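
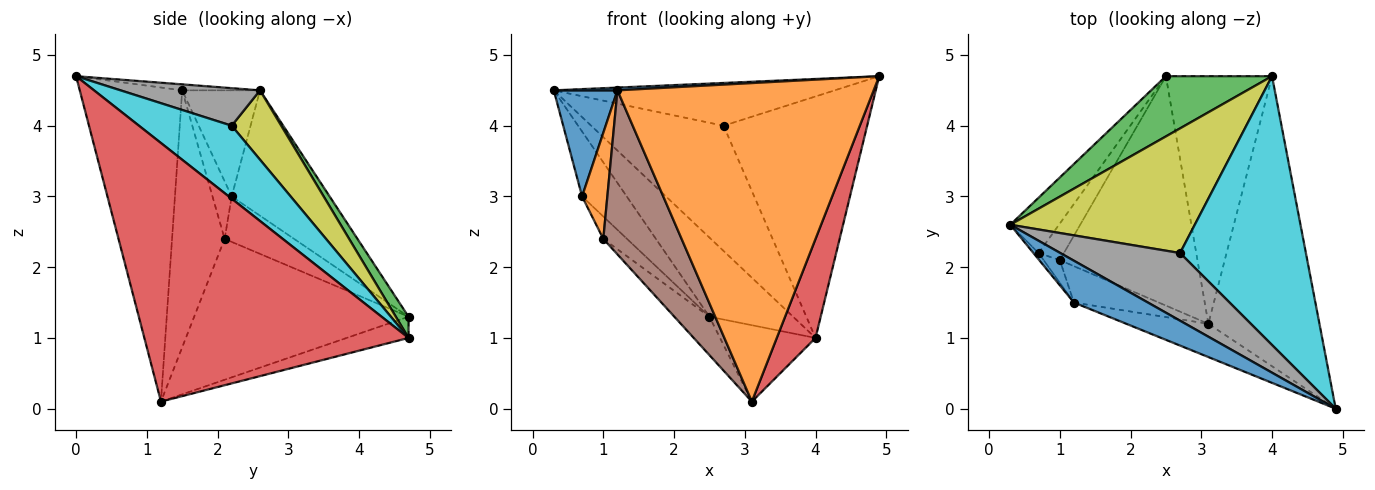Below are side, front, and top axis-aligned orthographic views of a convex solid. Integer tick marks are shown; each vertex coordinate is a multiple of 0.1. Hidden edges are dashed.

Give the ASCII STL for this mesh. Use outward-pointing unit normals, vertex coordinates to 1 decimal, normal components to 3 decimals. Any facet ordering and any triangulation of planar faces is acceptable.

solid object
 facet normal -0.080 -0.066 0.995
  outer loop
   vertex 1.2 1.5 4.5
   vertex 4.9 0.0 4.7
   vertex 0.3 2.6 4.5
  endloop
 endfacet
 facet normal -0.369 -0.924 -0.097
  outer loop
   vertex 1.2 1.5 4.5
   vertex 3.1 1.2 0.1
   vertex 4.9 0.0 4.7
  endloop
 endfacet
 facet normal 0.120 0.790 0.601
  outer loop
   vertex 4.0 4.7 1.0
   vertex 2.5 4.7 1.3
   vertex 0.3 2.6 4.5
  endloop
 endfacet
 facet normal 0.911 -0.134 -0.391
  outer loop
   vertex 4.0 4.7 1.0
   vertex 4.9 0.0 4.7
   vertex 3.1 1.2 0.1
  endloop
 endfacet
 facet normal -0.188 0.290 -0.939
  outer loop
   vertex 4.0 4.7 1.0
   vertex 3.1 1.2 0.1
   vertex 2.5 4.7 1.3
  endloop
 endfacet
 facet normal -0.548 -0.816 -0.181
  outer loop
   vertex 1.0 2.1 2.4
   vertex 3.1 1.2 0.1
   vertex 1.2 1.5 4.5
  endloop
 endfacet
 facet normal -0.710 0.116 -0.694
  outer loop
   vertex 1.0 2.1 2.4
   vertex 2.5 4.7 1.3
   vertex 3.1 1.2 0.1
  endloop
 endfacet
 facet normal 0.256 0.516 0.817
  outer loop
   vertex 2.7 2.2 4.0
   vertex 0.3 2.6 4.5
   vertex 4.9 0.0 4.7
  endloop
 endfacet
 facet normal 0.256 0.685 0.682
  outer loop
   vertex 2.7 2.2 4.0
   vertex 4.0 4.7 1.0
   vertex 0.3 2.6 4.5
  endloop
 endfacet
 facet normal 0.396 0.614 0.683
  outer loop
   vertex 2.7 2.2 4.0
   vertex 4.9 0.0 4.7
   vertex 4.0 4.7 1.0
  endloop
 endfacet
 facet normal -0.773 -0.633 -0.037
  outer loop
   vertex 0.7 2.2 3.0
   vertex 1.2 1.5 4.5
   vertex 0.3 2.6 4.5
  endloop
 endfacet
 facet normal -0.597 -0.785 -0.167
  outer loop
   vertex 0.7 2.2 3.0
   vertex 1.0 2.1 2.4
   vertex 1.2 1.5 4.5
  endloop
 endfacet
 facet normal -0.858 0.391 -0.333
  outer loop
   vertex 0.7 2.2 3.0
   vertex 0.3 2.6 4.5
   vertex 2.5 4.7 1.3
  endloop
 endfacet
 facet normal -0.837 0.286 -0.466
  outer loop
   vertex 0.7 2.2 3.0
   vertex 2.5 4.7 1.3
   vertex 1.0 2.1 2.4
  endloop
 endfacet
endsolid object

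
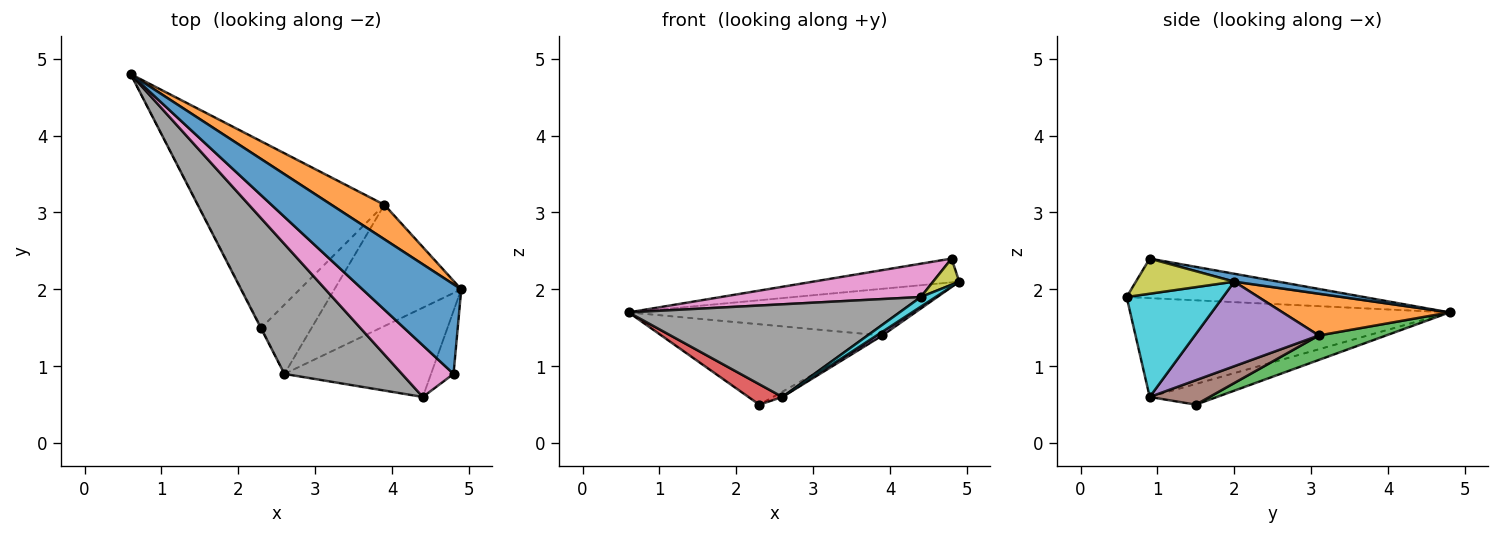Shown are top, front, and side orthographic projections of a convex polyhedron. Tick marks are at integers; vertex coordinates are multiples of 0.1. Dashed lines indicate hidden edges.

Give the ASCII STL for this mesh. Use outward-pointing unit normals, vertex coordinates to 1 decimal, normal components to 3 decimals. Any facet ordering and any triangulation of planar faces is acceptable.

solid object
 facet normal 0.077 0.256 0.964
  outer loop
   vertex 4.8 0.9 2.4
   vertex 4.9 2.0 2.1
   vertex 0.6 4.8 1.7
  endloop
 endfacet
 facet normal 0.424 0.728 0.538
  outer loop
   vertex 3.9 3.1 1.4
   vertex 0.6 4.8 1.7
   vertex 4.9 2.0 2.1
  endloop
 endfacet
 facet normal 0.120 0.393 -0.912
  outer loop
   vertex 3.9 3.1 1.4
   vertex 2.3 1.5 0.5
   vertex 0.6 4.8 1.7
  endloop
 endfacet
 facet normal -0.892 -0.450 -0.025
  outer loop
   vertex 2.6 0.9 0.6
   vertex 0.6 4.8 1.7
   vertex 2.3 1.5 0.5
  endloop
 endfacet
 facet normal 0.555 -0.025 -0.832
  outer loop
   vertex 2.6 0.9 0.6
   vertex 3.9 3.1 1.4
   vertex 4.9 2.0 2.1
  endloop
 endfacet
 facet normal 0.436 0.069 -0.897
  outer loop
   vertex 2.6 0.9 0.6
   vertex 2.3 1.5 0.5
   vertex 3.9 3.1 1.4
  endloop
 endfacet
 facet normal -0.541 -0.456 0.707
  outer loop
   vertex 4.4 0.6 1.9
   vertex 4.8 0.9 2.4
   vertex 0.6 4.8 1.7
  endloop
 endfacet
 facet normal -0.565 -0.479 0.672
  outer loop
   vertex 4.4 0.6 1.9
   vertex 0.6 4.8 1.7
   vertex 2.6 0.9 0.6
  endloop
 endfacet
 facet normal 0.822 -0.218 -0.526
  outer loop
   vertex 4.4 0.6 1.9
   vertex 4.9 2.0 2.1
   vertex 4.8 0.9 2.4
  endloop
 endfacet
 facet normal 0.573 -0.088 -0.814
  outer loop
   vertex 4.4 0.6 1.9
   vertex 2.6 0.9 0.6
   vertex 4.9 2.0 2.1
  endloop
 endfacet
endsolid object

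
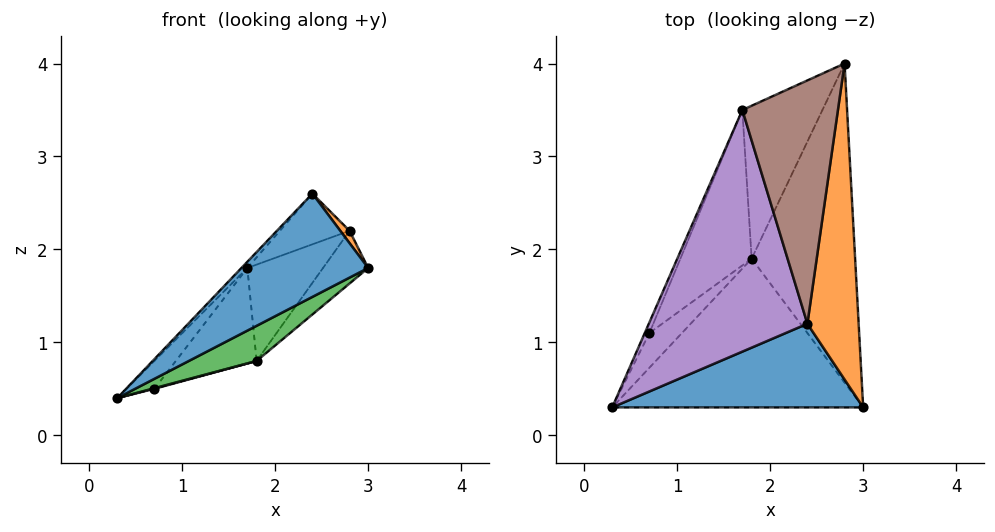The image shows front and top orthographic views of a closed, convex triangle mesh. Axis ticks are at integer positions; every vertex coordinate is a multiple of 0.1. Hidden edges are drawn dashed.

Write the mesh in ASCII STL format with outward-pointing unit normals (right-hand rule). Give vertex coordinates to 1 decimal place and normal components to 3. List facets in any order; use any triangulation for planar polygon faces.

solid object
 facet normal -0.310 -0.739 0.598
  outer loop
   vertex 2.4 1.2 2.6
   vertex 0.3 0.3 0.4
   vertex 3.0 0.3 1.8
  endloop
 endfacet
 facet normal 0.787 -0.024 0.617
  outer loop
   vertex 2.4 1.2 2.6
   vertex 3.0 0.3 1.8
   vertex 2.8 4.0 2.2
  endloop
 endfacet
 facet normal 0.451 -0.205 -0.869
  outer loop
   vertex 1.8 1.9 0.8
   vertex 3.0 0.3 1.8
   vertex 0.3 0.3 0.4
  endloop
 endfacet
 facet normal 0.721 0.113 -0.684
  outer loop
   vertex 1.8 1.9 0.8
   vertex 2.8 4.0 2.2
   vertex 3.0 0.3 1.8
  endloop
 endfacet
 facet normal -0.727 0.018 0.687
  outer loop
   vertex 1.7 3.5 1.8
   vertex 0.3 0.3 0.4
   vertex 2.4 1.2 2.6
  endloop
 endfacet
 facet normal -0.409 0.186 0.893
  outer loop
   vertex 1.7 3.5 1.8
   vertex 2.4 1.2 2.6
   vertex 2.8 4.0 2.2
  endloop
 endfacet
 facet normal 0.065 0.532 -0.844
  outer loop
   vertex 1.7 3.5 1.8
   vertex 2.8 4.0 2.2
   vertex 1.8 1.9 0.8
  endloop
 endfacet
 facet normal 0.275 -0.017 -0.961
  outer loop
   vertex 0.7 1.1 0.5
   vertex 1.8 1.9 0.8
   vertex 0.3 0.3 0.4
  endloop
 endfacet
 facet normal -0.872 0.458 -0.174
  outer loop
   vertex 0.7 1.1 0.5
   vertex 0.3 0.3 0.4
   vertex 1.7 3.5 1.8
  endloop
 endfacet
 facet normal -0.147 0.518 -0.843
  outer loop
   vertex 0.7 1.1 0.5
   vertex 1.7 3.5 1.8
   vertex 1.8 1.9 0.8
  endloop
 endfacet
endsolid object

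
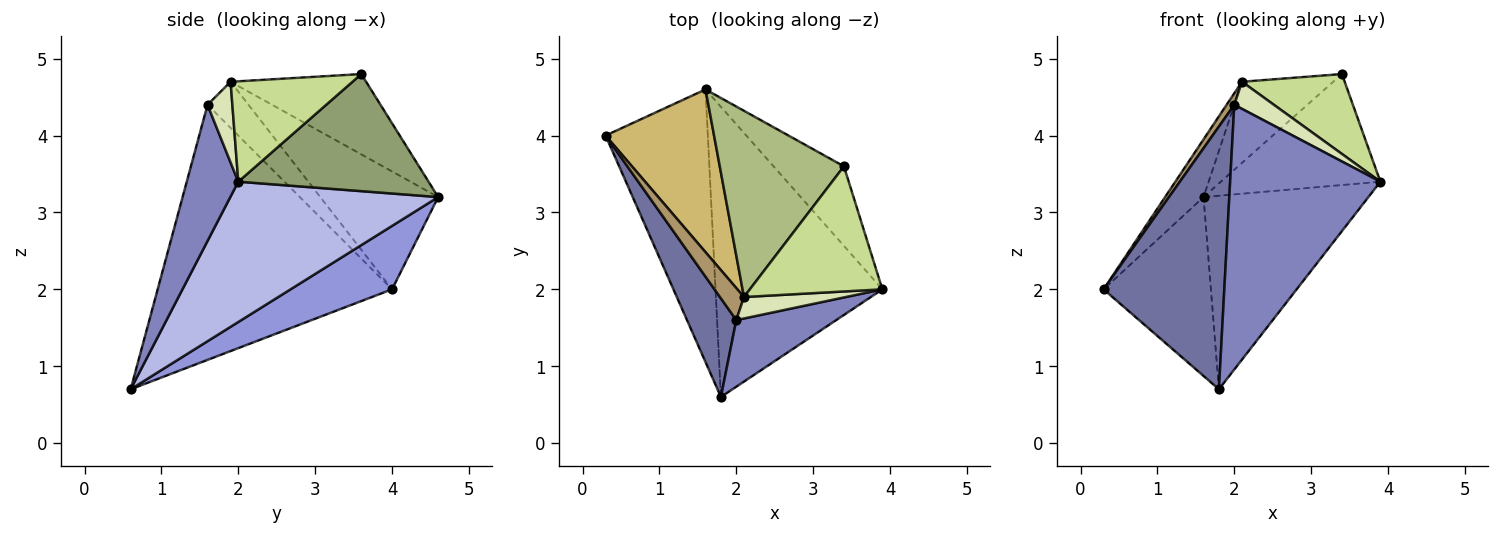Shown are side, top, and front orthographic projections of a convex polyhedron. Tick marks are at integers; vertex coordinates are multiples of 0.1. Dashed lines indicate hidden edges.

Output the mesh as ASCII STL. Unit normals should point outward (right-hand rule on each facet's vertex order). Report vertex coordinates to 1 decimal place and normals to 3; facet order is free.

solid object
 facet normal -0.876 -0.451 0.169
  outer loop
   vertex 2.0 1.6 4.4
   vertex 0.3 4.0 2.0
   vertex 1.8 0.6 0.7
  endloop
 endfacet
 facet normal 0.316 -0.920 0.232
  outer loop
   vertex 2.0 1.6 4.4
   vertex 1.8 0.6 0.7
   vertex 3.9 2.0 3.4
  endloop
 endfacet
 facet normal 0.460 0.487 -0.742
  outer loop
   vertex 1.6 4.6 3.2
   vertex 1.8 0.6 0.7
   vertex 0.3 4.0 2.0
  endloop
 endfacet
 facet normal 0.573 0.455 -0.682
  outer loop
   vertex 1.6 4.6 3.2
   vertex 3.9 2.0 3.4
   vertex 1.8 0.6 0.7
  endloop
 endfacet
 facet normal 0.696 0.584 -0.418
  outer loop
   vertex 1.6 4.6 3.2
   vertex 3.4 3.6 4.8
   vertex 3.9 2.0 3.4
  endloop
 endfacet
 facet normal -0.510 0.344 0.789
  outer loop
   vertex 2.1 1.9 4.7
   vertex 3.4 3.6 4.8
   vertex 1.6 4.6 3.2
  endloop
 endfacet
 facet normal 0.538 -0.453 0.710
  outer loop
   vertex 2.1 1.9 4.7
   vertex 3.9 2.0 3.4
   vertex 3.4 3.6 4.8
  endloop
 endfacet
 facet normal 0.441 -0.704 0.557
  outer loop
   vertex 2.1 1.9 4.7
   vertex 2.0 1.6 4.4
   vertex 3.9 2.0 3.4
  endloop
 endfacet
 facet normal -0.875 -0.164 0.456
  outer loop
   vertex 2.1 1.9 4.7
   vertex 0.3 4.0 2.0
   vertex 2.0 1.6 4.4
  endloop
 endfacet
 facet normal -0.716 0.233 0.658
  outer loop
   vertex 2.1 1.9 4.7
   vertex 1.6 4.6 3.2
   vertex 0.3 4.0 2.0
  endloop
 endfacet
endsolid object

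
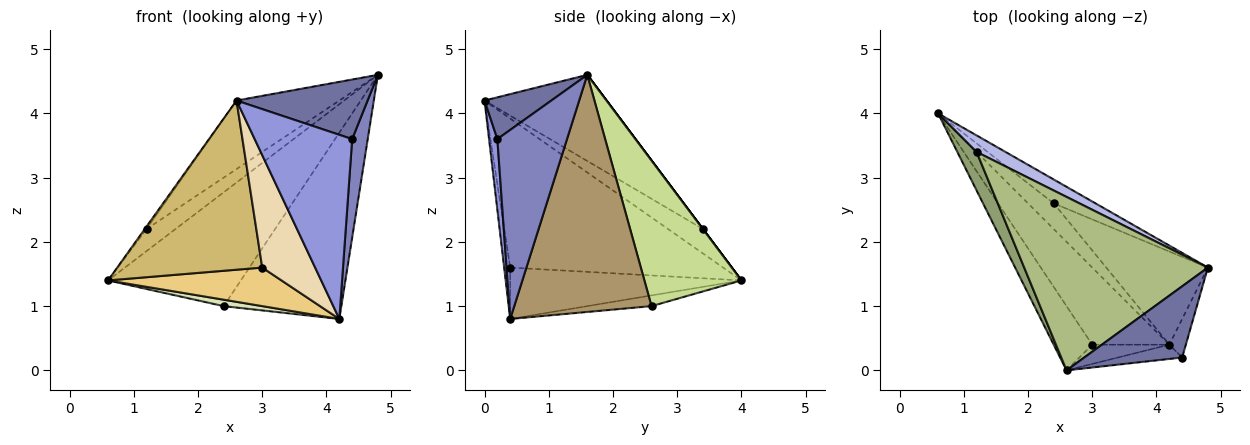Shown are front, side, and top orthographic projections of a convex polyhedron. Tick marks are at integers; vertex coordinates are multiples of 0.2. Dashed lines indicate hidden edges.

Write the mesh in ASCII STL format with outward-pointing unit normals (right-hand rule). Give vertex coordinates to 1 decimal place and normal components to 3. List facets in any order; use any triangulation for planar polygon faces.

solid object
 facet normal 0.311 -0.610 0.729
  outer loop
   vertex 4.4 0.2 3.6
   vertex 4.8 1.6 4.6
   vertex 2.6 0.0 4.2
  endloop
 endfacet
 facet normal 0.972 -0.217 -0.085
  outer loop
   vertex 4.4 0.2 3.6
   vertex 4.2 0.4 0.8
   vertex 4.8 1.6 4.6
  endloop
 endfacet
 facet normal 0.085 -0.993 -0.077
  outer loop
   vertex 4.4 0.2 3.6
   vertex 2.6 0.0 4.2
   vertex 4.2 0.4 0.8
  endloop
 endfacet
 facet normal 0.000 0.800 0.600
  outer loop
   vertex 1.2 3.4 2.2
   vertex 4.8 1.6 4.6
   vertex 0.6 4.0 1.4
  endloop
 endfacet
 facet normal -0.784 0.041 0.619
  outer loop
   vertex 1.2 3.4 2.2
   vertex 0.6 4.0 1.4
   vertex 2.6 0.0 4.2
  endloop
 endfacet
 facet normal -0.400 0.337 0.852
  outer loop
   vertex 1.2 3.4 2.2
   vertex 2.6 0.0 4.2
   vertex 4.8 1.6 4.6
  endloop
 endfacet
 facet normal 0.582 0.796 -0.167
  outer loop
   vertex 2.4 2.6 1.0
   vertex 0.6 4.0 1.4
   vertex 4.8 1.6 4.6
  endloop
 endfacet
 facet normal -0.375 -0.225 -0.899
  outer loop
   vertex 2.4 2.6 1.0
   vertex 4.2 0.4 0.8
   vertex 0.6 4.0 1.4
  endloop
 endfacet
 facet normal 0.722 0.619 -0.309
  outer loop
   vertex 2.4 2.6 1.0
   vertex 4.8 1.6 4.6
   vertex 4.2 0.4 0.8
  endloop
 endfacet
 facet normal -0.808 -0.550 -0.209
  outer loop
   vertex 3.0 0.4 1.6
   vertex 2.6 0.0 4.2
   vertex 0.6 4.0 1.4
  endloop
 endfacet
 facet normal -0.512 -0.384 -0.768
  outer loop
   vertex 3.0 0.4 1.6
   vertex 0.6 4.0 1.4
   vertex 4.2 0.4 0.8
  endloop
 endfacet
 facet normal -0.112 -0.979 -0.168
  outer loop
   vertex 3.0 0.4 1.6
   vertex 4.2 0.4 0.8
   vertex 2.6 0.0 4.2
  endloop
 endfacet
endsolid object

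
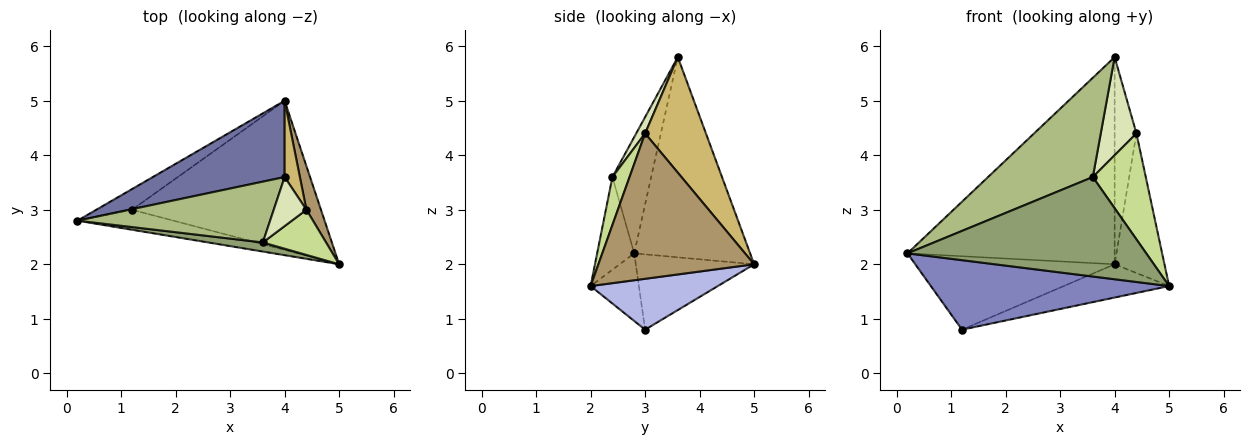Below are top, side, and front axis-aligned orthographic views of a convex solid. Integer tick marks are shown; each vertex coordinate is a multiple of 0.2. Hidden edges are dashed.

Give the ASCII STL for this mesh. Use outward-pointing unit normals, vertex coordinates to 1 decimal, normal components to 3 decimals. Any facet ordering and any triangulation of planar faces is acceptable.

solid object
 facet normal -0.465 0.831 0.306
  outer loop
   vertex 4.0 3.6 5.8
   vertex 4.0 5.0 2.0
   vertex 0.2 2.8 2.2
  endloop
 endfacet
 facet normal -0.191 -0.943 -0.271
  outer loop
   vertex 1.2 3.0 0.8
   vertex 5.0 2.0 1.6
   vertex 0.2 2.8 2.2
  endloop
 endfacet
 facet normal -0.496 0.836 -0.235
  outer loop
   vertex 1.2 3.0 0.8
   vertex 0.2 2.8 2.2
   vertex 4.0 5.0 2.0
  endloop
 endfacet
 facet normal 0.254 0.211 -0.944
  outer loop
   vertex 1.2 3.0 0.8
   vertex 4.0 5.0 2.0
   vertex 5.0 2.0 1.6
  endloop
 endfacet
 facet normal -0.153 -0.984 0.090
  outer loop
   vertex 3.6 2.4 3.6
   vertex 0.2 2.8 2.2
   vertex 5.0 2.0 1.6
  endloop
 endfacet
 facet normal -0.301 -0.813 0.498
  outer loop
   vertex 3.6 2.4 3.6
   vertex 4.0 3.6 5.8
   vertex 0.2 2.8 2.2
  endloop
 endfacet
 facet normal 0.285 -0.882 0.376
  outer loop
   vertex 4.4 3.0 4.4
   vertex 3.6 2.4 3.6
   vertex 5.0 2.0 1.6
  endloop
 endfacet
 facet normal 0.218 -0.873 0.436
  outer loop
   vertex 4.4 3.0 4.4
   vertex 4.0 3.6 5.8
   vertex 3.6 2.4 3.6
  endloop
 endfacet
 facet normal 0.948 0.303 0.095
  outer loop
   vertex 4.4 3.0 4.4
   vertex 5.0 2.0 1.6
   vertex 4.0 5.0 2.0
  endloop
 endfacet
 facet normal 0.934 0.335 0.123
  outer loop
   vertex 4.4 3.0 4.4
   vertex 4.0 5.0 2.0
   vertex 4.0 3.6 5.8
  endloop
 endfacet
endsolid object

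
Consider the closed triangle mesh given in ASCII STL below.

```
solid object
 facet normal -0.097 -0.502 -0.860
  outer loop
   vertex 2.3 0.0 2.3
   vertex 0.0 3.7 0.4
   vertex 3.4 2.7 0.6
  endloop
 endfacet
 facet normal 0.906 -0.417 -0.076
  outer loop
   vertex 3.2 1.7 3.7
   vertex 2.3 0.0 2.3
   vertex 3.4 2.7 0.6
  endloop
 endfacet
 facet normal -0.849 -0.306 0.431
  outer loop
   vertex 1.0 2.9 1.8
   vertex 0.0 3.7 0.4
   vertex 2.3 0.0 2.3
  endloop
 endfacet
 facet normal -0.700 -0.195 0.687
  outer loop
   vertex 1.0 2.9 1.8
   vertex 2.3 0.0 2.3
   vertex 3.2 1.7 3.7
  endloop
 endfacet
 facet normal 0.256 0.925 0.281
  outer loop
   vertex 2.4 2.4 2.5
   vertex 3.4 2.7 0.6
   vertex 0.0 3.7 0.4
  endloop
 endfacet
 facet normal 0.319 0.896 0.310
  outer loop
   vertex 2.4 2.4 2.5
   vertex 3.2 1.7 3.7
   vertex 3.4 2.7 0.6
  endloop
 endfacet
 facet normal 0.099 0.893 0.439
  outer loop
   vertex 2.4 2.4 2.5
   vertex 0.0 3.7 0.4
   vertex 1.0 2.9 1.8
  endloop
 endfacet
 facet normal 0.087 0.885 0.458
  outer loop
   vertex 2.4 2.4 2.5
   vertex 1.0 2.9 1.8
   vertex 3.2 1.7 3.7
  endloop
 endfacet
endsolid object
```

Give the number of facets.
8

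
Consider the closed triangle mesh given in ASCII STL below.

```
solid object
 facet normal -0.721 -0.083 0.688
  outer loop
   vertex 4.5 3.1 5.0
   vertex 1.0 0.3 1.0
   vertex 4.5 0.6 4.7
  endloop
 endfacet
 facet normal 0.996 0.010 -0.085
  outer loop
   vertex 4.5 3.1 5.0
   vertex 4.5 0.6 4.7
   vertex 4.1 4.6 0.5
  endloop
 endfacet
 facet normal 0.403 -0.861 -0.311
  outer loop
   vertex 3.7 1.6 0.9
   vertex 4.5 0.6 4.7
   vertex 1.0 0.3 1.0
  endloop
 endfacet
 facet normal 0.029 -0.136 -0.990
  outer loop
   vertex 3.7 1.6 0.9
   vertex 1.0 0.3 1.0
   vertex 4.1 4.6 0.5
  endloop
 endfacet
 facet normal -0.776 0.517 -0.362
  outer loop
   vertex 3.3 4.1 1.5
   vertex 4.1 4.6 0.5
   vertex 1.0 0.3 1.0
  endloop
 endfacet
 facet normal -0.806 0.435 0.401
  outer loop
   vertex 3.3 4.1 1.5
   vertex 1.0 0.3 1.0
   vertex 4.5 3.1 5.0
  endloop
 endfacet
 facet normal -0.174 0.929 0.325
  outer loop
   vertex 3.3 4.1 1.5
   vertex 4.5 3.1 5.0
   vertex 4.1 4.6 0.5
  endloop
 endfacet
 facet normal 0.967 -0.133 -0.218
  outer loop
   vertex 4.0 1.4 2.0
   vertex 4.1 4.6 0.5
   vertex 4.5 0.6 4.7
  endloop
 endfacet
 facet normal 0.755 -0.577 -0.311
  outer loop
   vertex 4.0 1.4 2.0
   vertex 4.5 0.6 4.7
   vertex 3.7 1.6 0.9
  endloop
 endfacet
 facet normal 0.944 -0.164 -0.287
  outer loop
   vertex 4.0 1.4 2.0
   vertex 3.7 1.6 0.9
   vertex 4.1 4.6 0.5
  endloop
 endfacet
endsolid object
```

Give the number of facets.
10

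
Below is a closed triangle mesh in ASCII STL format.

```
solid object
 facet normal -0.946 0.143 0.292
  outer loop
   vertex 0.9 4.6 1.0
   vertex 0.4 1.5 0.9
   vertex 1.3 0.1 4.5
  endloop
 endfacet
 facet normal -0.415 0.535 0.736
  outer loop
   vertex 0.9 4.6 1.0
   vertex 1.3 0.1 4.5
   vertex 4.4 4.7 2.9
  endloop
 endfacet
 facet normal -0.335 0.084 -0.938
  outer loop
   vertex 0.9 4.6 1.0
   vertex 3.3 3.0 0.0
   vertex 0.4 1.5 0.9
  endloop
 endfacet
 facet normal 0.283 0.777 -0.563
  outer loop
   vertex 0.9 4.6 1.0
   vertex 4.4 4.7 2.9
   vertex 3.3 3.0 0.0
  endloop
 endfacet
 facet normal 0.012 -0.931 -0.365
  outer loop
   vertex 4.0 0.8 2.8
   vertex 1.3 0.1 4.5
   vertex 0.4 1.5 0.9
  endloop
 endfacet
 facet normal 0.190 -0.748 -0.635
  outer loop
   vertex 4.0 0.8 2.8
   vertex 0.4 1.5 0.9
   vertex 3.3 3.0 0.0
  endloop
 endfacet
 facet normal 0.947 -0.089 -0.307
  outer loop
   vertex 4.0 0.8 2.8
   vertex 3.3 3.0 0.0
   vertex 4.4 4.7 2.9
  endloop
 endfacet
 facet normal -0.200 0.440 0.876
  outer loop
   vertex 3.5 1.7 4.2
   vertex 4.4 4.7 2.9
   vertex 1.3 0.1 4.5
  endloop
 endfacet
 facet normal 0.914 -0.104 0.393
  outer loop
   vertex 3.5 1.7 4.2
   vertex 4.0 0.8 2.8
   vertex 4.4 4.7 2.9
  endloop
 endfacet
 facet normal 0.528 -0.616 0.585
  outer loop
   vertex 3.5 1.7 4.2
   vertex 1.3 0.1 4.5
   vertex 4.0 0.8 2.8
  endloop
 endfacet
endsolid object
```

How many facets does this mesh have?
10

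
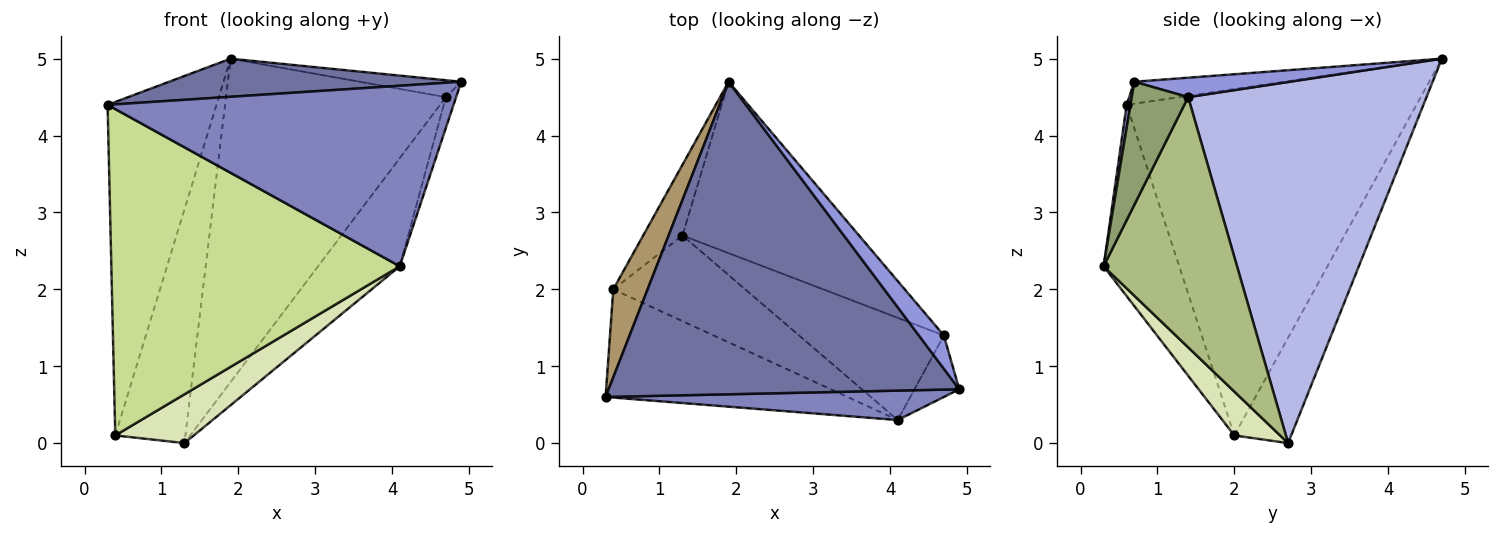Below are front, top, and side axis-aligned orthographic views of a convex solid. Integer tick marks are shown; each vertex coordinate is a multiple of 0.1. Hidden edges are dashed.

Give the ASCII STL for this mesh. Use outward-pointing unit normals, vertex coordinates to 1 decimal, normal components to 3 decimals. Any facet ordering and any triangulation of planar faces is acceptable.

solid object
 facet normal -0.062 -0.121 0.991
  outer loop
   vertex 1.9 4.7 5.0
   vertex 0.3 0.6 4.4
   vertex 4.9 0.7 4.7
  endloop
 endfacet
 facet normal 0.011 -0.987 0.161
  outer loop
   vertex 4.1 0.3 2.3
   vertex 4.9 0.7 4.7
   vertex 0.3 0.6 4.4
  endloop
 endfacet
 facet normal 0.569 0.372 0.733
  outer loop
   vertex 4.7 1.4 4.5
   vertex 1.9 4.7 5.0
   vertex 4.9 0.7 4.7
  endloop
 endfacet
 facet normal 0.692 0.638 -0.338
  outer loop
   vertex 4.7 1.4 4.5
   vertex 1.3 2.7 0.0
   vertex 1.9 4.7 5.0
  endloop
 endfacet
 facet normal 0.926 0.168 -0.337
  outer loop
   vertex 4.7 1.4 4.5
   vertex 4.9 0.7 4.7
   vertex 4.1 0.3 2.3
  endloop
 endfacet
 facet normal 0.765 0.468 -0.443
  outer loop
   vertex 4.7 1.4 4.5
   vertex 4.1 0.3 2.3
   vertex 1.3 2.7 0.0
  endloop
 endfacet
 facet normal -0.242 -0.921 -0.305
  outer loop
   vertex 0.4 2.0 0.1
   vertex 4.1 0.3 2.3
   vertex 0.3 0.6 4.4
  endloop
 endfacet
 facet normal 0.277 -0.476 -0.835
  outer loop
   vertex 0.4 2.0 0.1
   vertex 1.3 2.7 0.0
   vertex 4.1 0.3 2.3
  endloop
 endfacet
 facet normal -0.932 0.350 0.092
  outer loop
   vertex 0.4 2.0 0.1
   vertex 0.3 0.6 4.4
   vertex 1.9 4.7 5.0
  endloop
 endfacet
 facet normal -0.613 0.756 -0.229
  outer loop
   vertex 0.4 2.0 0.1
   vertex 1.9 4.7 5.0
   vertex 1.3 2.7 0.0
  endloop
 endfacet
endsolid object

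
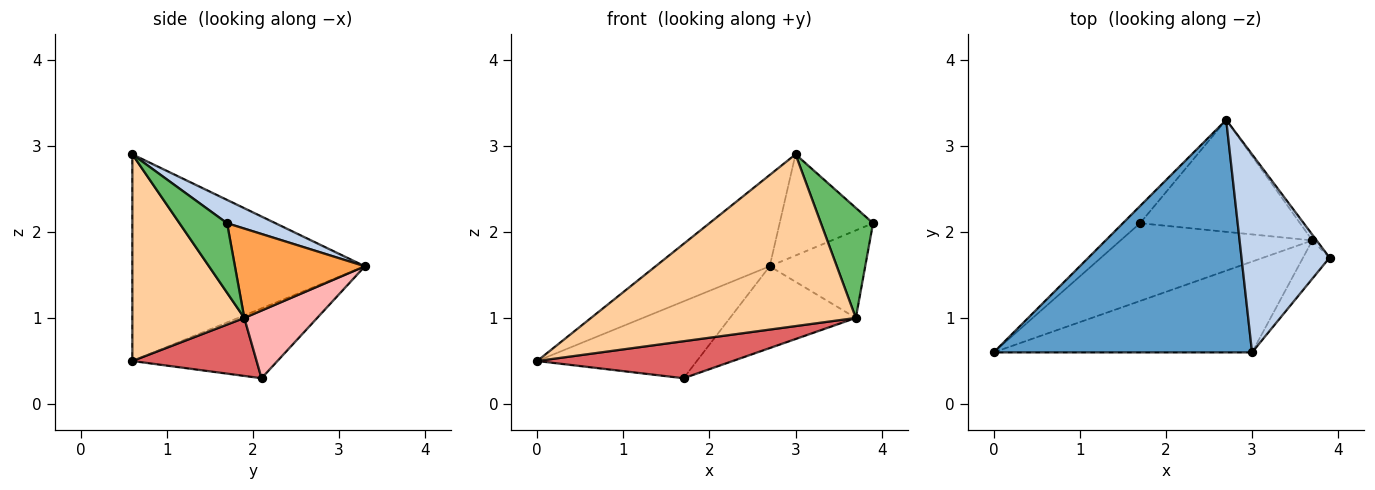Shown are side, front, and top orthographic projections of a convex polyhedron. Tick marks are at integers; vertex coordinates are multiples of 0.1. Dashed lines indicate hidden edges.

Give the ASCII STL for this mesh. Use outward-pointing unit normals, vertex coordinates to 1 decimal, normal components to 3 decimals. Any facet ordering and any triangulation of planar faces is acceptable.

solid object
 facet normal -0.597 0.293 0.747
  outer loop
   vertex 3.0 0.6 2.9
   vertex 2.7 3.3 1.6
   vertex 0.0 0.6 0.5
  endloop
 endfacet
 facet normal 0.229 0.443 0.867
  outer loop
   vertex 3.0 0.6 2.9
   vertex 3.9 1.7 2.1
   vertex 2.7 3.3 1.6
  endloop
 endfacet
 facet normal 0.805 0.592 -0.039
  outer loop
   vertex 3.7 1.9 1.0
   vertex 2.7 3.3 1.6
   vertex 3.9 1.7 2.1
  endloop
 endfacet
 facet normal 0.350 -0.828 -0.438
  outer loop
   vertex 3.7 1.9 1.0
   vertex 3.0 0.6 2.9
   vertex 0.0 0.6 0.5
  endloop
 endfacet
 facet normal 0.653 -0.715 -0.249
  outer loop
   vertex 3.7 1.9 1.0
   vertex 3.9 1.7 2.1
   vertex 3.0 0.6 2.9
  endloop
 endfacet
 facet normal -0.663 0.730 -0.164
  outer loop
   vertex 1.7 2.1 0.3
   vertex 0.0 0.6 0.5
   vertex 2.7 3.3 1.6
  endloop
 endfacet
 facet normal 0.263 -0.415 -0.871
  outer loop
   vertex 1.7 2.1 0.3
   vertex 3.7 1.9 1.0
   vertex 0.0 0.6 0.5
  endloop
 endfacet
 facet normal 0.323 0.558 -0.764
  outer loop
   vertex 1.7 2.1 0.3
   vertex 2.7 3.3 1.6
   vertex 3.7 1.9 1.0
  endloop
 endfacet
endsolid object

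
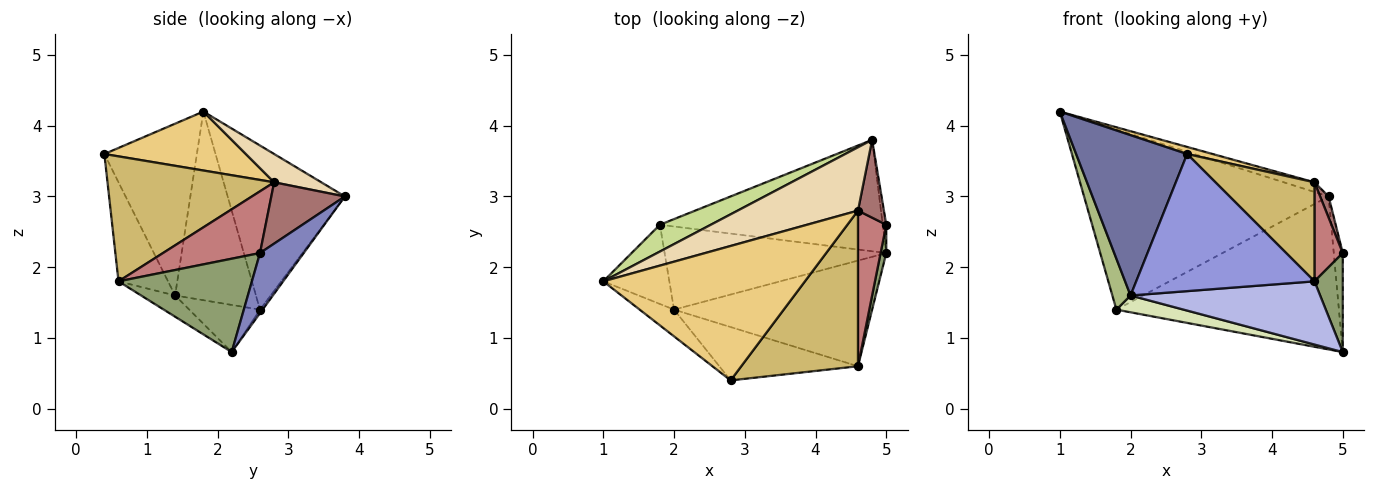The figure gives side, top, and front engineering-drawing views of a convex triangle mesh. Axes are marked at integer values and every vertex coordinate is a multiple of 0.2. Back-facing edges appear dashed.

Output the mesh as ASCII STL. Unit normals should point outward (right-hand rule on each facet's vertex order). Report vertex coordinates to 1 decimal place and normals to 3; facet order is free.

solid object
 facet normal -0.635 -0.762 -0.127
  outer loop
   vertex 2.0 1.4 1.6
   vertex 2.8 0.4 3.6
   vertex 1.0 1.8 4.2
  endloop
 endfacet
 facet normal 0.978 0.201 -0.058
  outer loop
   vertex 4.8 3.8 3.0
   vertex 5.0 2.6 2.2
   vertex 5.0 2.2 0.8
  endloop
 endfacet
 facet normal -0.251 -0.902 -0.351
  outer loop
   vertex 4.6 0.6 1.8
   vertex 2.8 0.4 3.6
   vertex 2.0 1.4 1.6
  endloop
 endfacet
 facet normal -0.092 -0.511 -0.855
  outer loop
   vertex 4.6 0.6 1.8
   vertex 2.0 1.4 1.6
   vertex 5.0 2.2 0.8
  endloop
 endfacet
 facet normal 0.977 -0.207 0.059
  outer loop
   vertex 4.6 0.6 1.8
   vertex 5.0 2.2 0.8
   vertex 5.0 2.6 2.2
  endloop
 endfacet
 facet normal -0.923 -0.208 -0.323
  outer loop
   vertex 1.8 2.6 1.4
   vertex 2.0 1.4 1.6
   vertex 1.0 1.8 4.2
  endloop
 endfacet
 facet normal -0.428 0.894 0.133
  outer loop
   vertex 1.8 2.6 1.4
   vertex 1.0 1.8 4.2
   vertex 4.8 3.8 3.0
  endloop
 endfacet
 facet normal -0.204 -0.194 -0.960
  outer loop
   vertex 1.8 2.6 1.4
   vertex 5.0 2.2 0.8
   vertex 2.0 1.4 1.6
  endloop
 endfacet
 facet normal -0.009 0.808 -0.589
  outer loop
   vertex 1.8 2.6 1.4
   vertex 4.8 3.8 3.0
   vertex 5.0 2.2 0.8
  endloop
 endfacet
 facet normal 0.670 -0.398 0.626
  outer loop
   vertex 4.6 2.8 3.2
   vertex 2.8 0.4 3.6
   vertex 4.6 0.6 1.8
  endloop
 endfacet
 facet normal 0.280 -0.050 0.959
  outer loop
   vertex 4.6 2.8 3.2
   vertex 1.0 1.8 4.2
   vertex 2.8 0.4 3.6
  endloop
 endfacet
 facet normal 0.227 0.147 0.963
  outer loop
   vertex 4.6 2.8 3.2
   vertex 4.8 3.8 3.0
   vertex 1.0 1.8 4.2
  endloop
 endfacet
 facet normal 0.916 -0.106 0.387
  outer loop
   vertex 4.6 2.8 3.2
   vertex 5.0 2.6 2.2
   vertex 4.8 3.8 3.0
  endloop
 endfacet
 facet normal 0.879 -0.256 0.403
  outer loop
   vertex 4.6 2.8 3.2
   vertex 4.6 0.6 1.8
   vertex 5.0 2.6 2.2
  endloop
 endfacet
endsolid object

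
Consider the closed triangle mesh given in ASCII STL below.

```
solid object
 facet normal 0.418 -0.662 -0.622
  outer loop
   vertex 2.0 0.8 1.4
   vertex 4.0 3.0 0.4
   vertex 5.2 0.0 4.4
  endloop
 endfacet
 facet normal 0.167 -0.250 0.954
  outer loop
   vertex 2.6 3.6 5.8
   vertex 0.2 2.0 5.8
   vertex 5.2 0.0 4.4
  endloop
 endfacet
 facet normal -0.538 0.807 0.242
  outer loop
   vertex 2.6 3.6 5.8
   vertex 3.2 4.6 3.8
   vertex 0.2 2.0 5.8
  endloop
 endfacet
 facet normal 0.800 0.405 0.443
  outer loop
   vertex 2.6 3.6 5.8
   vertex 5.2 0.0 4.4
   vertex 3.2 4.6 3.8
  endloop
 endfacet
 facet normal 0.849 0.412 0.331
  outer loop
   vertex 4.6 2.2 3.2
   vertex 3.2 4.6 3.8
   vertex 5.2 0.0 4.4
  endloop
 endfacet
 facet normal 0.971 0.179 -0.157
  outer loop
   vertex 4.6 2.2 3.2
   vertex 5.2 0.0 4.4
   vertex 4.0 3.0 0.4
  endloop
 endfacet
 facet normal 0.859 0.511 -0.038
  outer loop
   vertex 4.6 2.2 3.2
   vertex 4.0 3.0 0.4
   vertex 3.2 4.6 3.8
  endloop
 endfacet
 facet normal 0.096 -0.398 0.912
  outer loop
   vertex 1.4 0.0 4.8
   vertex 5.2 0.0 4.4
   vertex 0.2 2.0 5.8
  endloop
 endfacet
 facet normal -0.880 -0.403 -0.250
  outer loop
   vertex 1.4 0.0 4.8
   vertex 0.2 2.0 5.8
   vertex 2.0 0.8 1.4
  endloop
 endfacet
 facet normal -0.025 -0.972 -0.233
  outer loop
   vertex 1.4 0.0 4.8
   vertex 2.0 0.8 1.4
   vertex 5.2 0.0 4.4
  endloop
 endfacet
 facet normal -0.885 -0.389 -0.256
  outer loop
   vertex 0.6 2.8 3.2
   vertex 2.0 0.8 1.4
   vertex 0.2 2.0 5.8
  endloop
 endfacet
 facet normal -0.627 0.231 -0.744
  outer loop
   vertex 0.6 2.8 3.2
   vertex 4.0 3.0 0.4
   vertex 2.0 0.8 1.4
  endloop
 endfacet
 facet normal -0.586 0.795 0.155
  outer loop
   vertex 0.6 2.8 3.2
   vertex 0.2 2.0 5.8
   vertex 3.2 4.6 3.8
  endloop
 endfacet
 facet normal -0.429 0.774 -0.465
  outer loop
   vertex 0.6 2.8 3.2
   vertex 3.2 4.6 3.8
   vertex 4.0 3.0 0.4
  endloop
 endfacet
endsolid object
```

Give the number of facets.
14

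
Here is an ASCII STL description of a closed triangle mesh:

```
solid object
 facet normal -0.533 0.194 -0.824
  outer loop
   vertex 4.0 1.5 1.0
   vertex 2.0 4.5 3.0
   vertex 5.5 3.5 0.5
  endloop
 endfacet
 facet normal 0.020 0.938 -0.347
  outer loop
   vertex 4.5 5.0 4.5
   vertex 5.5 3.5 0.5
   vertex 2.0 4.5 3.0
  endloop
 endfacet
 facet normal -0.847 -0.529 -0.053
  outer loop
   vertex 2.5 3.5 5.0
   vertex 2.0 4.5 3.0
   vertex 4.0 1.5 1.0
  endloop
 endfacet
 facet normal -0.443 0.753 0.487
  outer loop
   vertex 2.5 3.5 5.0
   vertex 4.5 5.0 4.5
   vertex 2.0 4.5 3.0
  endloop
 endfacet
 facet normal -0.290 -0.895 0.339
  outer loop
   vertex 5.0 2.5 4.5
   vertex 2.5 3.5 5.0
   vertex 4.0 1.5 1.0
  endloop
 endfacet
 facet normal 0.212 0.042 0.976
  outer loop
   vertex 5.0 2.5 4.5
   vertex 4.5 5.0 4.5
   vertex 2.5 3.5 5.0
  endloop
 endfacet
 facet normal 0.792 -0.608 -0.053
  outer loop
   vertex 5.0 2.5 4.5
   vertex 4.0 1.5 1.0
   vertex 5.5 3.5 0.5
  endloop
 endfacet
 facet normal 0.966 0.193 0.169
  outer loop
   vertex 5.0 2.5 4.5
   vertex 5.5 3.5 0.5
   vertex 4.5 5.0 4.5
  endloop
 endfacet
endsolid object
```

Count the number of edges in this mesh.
12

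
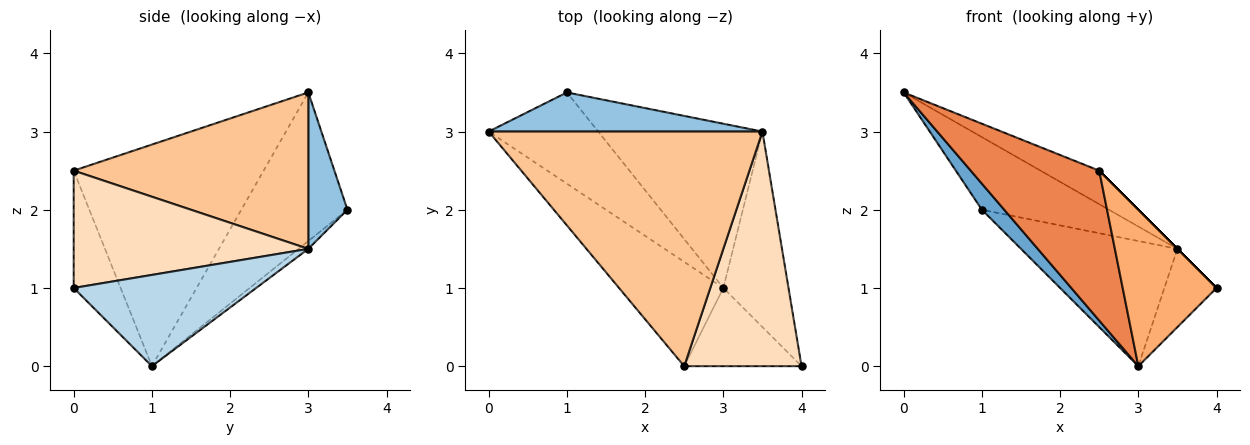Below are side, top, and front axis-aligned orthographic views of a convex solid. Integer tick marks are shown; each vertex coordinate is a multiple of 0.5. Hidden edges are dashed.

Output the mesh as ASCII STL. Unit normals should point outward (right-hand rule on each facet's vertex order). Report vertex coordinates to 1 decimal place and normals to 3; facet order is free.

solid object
 facet normal -0.794 -0.167 -0.585
  outer loop
   vertex 3.0 1.0 0.0
   vertex 0.0 3.0 3.5
   vertex 1.0 3.5 2.0
  endloop
 endfacet
 facet normal 0.261 0.850 0.458
  outer loop
   vertex 3.5 3.0 1.5
   vertex 1.0 3.5 2.0
   vertex 0.0 3.0 3.5
  endloop
 endfacet
 facet normal 0.793 0.226 -0.566
  outer loop
   vertex 3.5 3.0 1.5
   vertex 4.0 0.0 1.0
   vertex 3.0 1.0 0.0
  endloop
 endfacet
 facet normal -0.038 0.606 -0.795
  outer loop
   vertex 3.5 3.0 1.5
   vertex 3.0 1.0 0.0
   vertex 1.0 3.5 2.0
  endloop
 endfacet
 facet normal -0.772 -0.522 -0.363
  outer loop
   vertex 2.5 0.0 2.5
   vertex 0.0 3.0 3.5
   vertex 3.0 1.0 0.0
  endloop
 endfacet
 facet normal -0.408 -0.816 -0.408
  outer loop
   vertex 2.5 0.0 2.5
   vertex 3.0 1.0 0.0
   vertex 4.0 0.0 1.0
  endloop
 endfacet
 facet normal 0.492 0.123 0.862
  outer loop
   vertex 2.5 0.0 2.5
   vertex 3.5 3.0 1.5
   vertex 0.0 3.0 3.5
  endloop
 endfacet
 facet normal 0.707 0.000 0.707
  outer loop
   vertex 2.5 0.0 2.5
   vertex 4.0 0.0 1.0
   vertex 3.5 3.0 1.5
  endloop
 endfacet
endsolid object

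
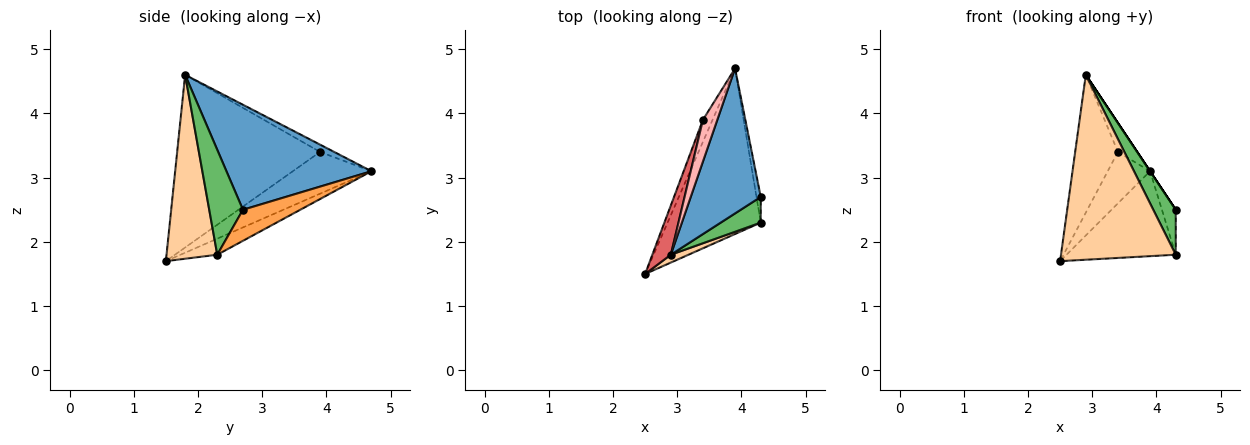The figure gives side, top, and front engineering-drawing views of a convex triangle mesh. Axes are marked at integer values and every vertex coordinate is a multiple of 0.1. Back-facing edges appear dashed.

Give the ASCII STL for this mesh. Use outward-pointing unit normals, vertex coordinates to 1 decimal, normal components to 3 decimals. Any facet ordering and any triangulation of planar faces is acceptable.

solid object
 facet normal 0.832 0.000 0.555
  outer loop
   vertex 2.9 1.8 4.6
   vertex 4.3 2.7 2.5
   vertex 3.9 4.7 3.1
  endloop
 endfacet
 facet normal -0.152 0.451 -0.879
  outer loop
   vertex 4.3 2.3 1.8
   vertex 2.5 1.5 1.7
   vertex 3.9 4.7 3.1
  endloop
 endfacet
 facet normal 0.963 0.233 -0.133
  outer loop
   vertex 4.3 2.3 1.8
   vertex 3.9 4.7 3.1
   vertex 4.3 2.7 2.5
  endloop
 endfacet
 facet normal 0.404 -0.914 0.039
  outer loop
   vertex 4.3 2.3 1.8
   vertex 2.9 1.8 4.6
   vertex 2.5 1.5 1.7
  endloop
 endfacet
 facet normal 0.793 -0.529 0.302
  outer loop
   vertex 4.3 2.3 1.8
   vertex 4.3 2.7 2.5
   vertex 2.9 1.8 4.6
  endloop
 endfacet
 facet normal -0.863 0.465 -0.199
  outer loop
   vertex 3.4 3.9 3.4
   vertex 3.9 4.7 3.1
   vertex 2.5 1.5 1.7
  endloop
 endfacet
 facet normal -0.953 0.285 0.102
  outer loop
   vertex 3.4 3.9 3.4
   vertex 2.5 1.5 1.7
   vertex 2.9 1.8 4.6
  endloop
 endfacet
 facet normal -0.385 0.525 0.759
  outer loop
   vertex 3.4 3.9 3.4
   vertex 2.9 1.8 4.6
   vertex 3.9 4.7 3.1
  endloop
 endfacet
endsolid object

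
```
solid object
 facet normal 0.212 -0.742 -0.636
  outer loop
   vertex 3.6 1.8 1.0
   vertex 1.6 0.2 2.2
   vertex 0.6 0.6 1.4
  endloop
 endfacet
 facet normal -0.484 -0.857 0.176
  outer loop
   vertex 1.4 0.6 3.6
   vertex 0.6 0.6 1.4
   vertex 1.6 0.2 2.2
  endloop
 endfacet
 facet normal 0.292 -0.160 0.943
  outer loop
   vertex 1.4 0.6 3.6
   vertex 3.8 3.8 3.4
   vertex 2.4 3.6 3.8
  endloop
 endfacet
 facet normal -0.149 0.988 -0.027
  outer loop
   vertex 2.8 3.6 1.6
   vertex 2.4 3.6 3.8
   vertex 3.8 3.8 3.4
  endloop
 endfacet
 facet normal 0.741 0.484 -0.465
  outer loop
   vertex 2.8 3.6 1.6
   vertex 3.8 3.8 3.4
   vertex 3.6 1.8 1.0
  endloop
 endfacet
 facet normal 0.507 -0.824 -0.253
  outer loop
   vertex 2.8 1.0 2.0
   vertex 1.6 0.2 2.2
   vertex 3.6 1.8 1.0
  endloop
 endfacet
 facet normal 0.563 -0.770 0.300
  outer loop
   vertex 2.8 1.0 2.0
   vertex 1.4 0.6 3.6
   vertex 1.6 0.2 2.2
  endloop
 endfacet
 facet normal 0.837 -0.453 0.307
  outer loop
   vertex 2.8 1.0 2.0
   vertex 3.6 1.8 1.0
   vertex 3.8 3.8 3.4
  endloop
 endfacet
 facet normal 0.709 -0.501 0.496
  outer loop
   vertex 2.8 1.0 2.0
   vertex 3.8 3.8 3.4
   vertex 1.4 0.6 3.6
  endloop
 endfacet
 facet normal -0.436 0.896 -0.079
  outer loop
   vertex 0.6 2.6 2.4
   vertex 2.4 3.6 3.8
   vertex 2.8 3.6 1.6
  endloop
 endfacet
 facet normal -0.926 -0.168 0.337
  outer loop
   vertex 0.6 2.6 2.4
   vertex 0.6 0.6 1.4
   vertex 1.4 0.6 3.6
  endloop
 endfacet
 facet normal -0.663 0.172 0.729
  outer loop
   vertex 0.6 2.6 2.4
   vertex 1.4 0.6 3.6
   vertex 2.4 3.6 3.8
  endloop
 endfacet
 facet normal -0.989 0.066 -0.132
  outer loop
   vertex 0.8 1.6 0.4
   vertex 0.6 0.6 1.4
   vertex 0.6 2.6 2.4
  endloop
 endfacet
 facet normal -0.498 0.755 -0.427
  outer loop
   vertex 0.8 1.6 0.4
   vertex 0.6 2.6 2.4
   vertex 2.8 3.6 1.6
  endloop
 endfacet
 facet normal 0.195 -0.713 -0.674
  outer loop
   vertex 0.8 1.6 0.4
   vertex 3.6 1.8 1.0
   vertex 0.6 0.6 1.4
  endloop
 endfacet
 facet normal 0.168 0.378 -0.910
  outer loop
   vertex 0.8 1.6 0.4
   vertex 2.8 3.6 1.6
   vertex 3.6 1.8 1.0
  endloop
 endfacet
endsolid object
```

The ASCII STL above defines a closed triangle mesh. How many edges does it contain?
24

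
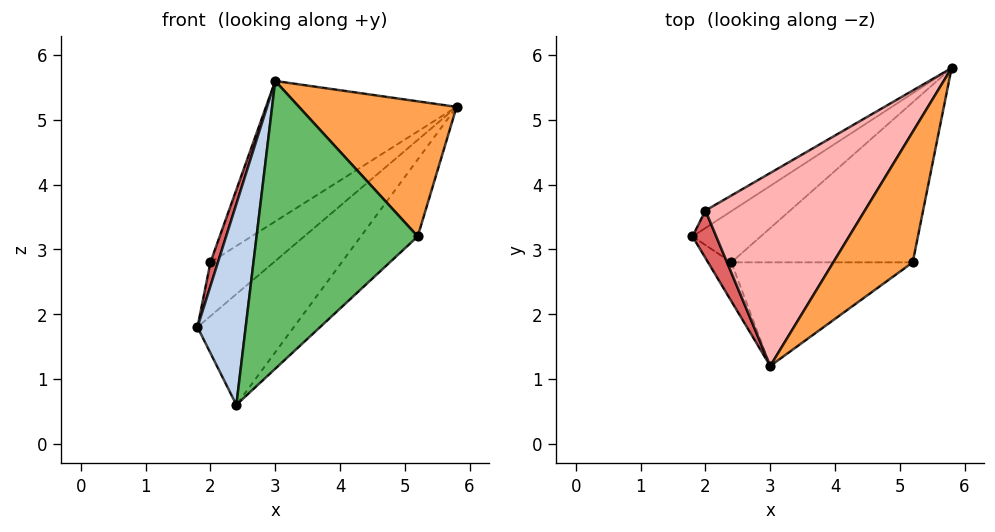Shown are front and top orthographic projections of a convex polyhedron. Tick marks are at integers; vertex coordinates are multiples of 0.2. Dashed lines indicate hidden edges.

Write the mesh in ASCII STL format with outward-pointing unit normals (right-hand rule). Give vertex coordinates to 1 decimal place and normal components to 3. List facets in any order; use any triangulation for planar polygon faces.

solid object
 facet normal -0.227 0.884 -0.408
  outer loop
   vertex 2.4 2.8 0.6
   vertex 1.8 3.2 1.8
   vertex 5.8 5.8 5.2
  endloop
 endfacet
 facet normal -0.719 -0.682 -0.132
  outer loop
   vertex 2.4 2.8 0.6
   vertex 3.0 1.2 5.6
   vertex 1.8 3.2 1.8
  endloop
 endfacet
 facet normal 0.788 -0.443 0.427
  outer loop
   vertex 5.2 2.8 3.2
   vertex 5.8 5.8 5.2
   vertex 3.0 1.2 5.6
  endloop
 endfacet
 facet normal 0.642 0.332 -0.691
  outer loop
   vertex 5.2 2.8 3.2
   vertex 2.4 2.8 0.6
   vertex 5.8 5.8 5.2
  endloop
 endfacet
 facet normal 0.300 -0.897 -0.323
  outer loop
   vertex 5.2 2.8 3.2
   vertex 3.0 1.2 5.6
   vertex 2.4 2.8 0.6
  endloop
 endfacet
 facet normal -0.335 0.896 -0.292
  outer loop
   vertex 2.0 3.6 2.8
   vertex 5.8 5.8 5.2
   vertex 1.8 3.2 1.8
  endloop
 endfacet
 facet normal -0.963 -0.120 0.241
  outer loop
   vertex 2.0 3.6 2.8
   vertex 1.8 3.2 1.8
   vertex 3.0 1.2 5.6
  endloop
 endfacet
 facet normal -0.648 0.448 0.616
  outer loop
   vertex 2.0 3.6 2.8
   vertex 3.0 1.2 5.6
   vertex 5.8 5.8 5.2
  endloop
 endfacet
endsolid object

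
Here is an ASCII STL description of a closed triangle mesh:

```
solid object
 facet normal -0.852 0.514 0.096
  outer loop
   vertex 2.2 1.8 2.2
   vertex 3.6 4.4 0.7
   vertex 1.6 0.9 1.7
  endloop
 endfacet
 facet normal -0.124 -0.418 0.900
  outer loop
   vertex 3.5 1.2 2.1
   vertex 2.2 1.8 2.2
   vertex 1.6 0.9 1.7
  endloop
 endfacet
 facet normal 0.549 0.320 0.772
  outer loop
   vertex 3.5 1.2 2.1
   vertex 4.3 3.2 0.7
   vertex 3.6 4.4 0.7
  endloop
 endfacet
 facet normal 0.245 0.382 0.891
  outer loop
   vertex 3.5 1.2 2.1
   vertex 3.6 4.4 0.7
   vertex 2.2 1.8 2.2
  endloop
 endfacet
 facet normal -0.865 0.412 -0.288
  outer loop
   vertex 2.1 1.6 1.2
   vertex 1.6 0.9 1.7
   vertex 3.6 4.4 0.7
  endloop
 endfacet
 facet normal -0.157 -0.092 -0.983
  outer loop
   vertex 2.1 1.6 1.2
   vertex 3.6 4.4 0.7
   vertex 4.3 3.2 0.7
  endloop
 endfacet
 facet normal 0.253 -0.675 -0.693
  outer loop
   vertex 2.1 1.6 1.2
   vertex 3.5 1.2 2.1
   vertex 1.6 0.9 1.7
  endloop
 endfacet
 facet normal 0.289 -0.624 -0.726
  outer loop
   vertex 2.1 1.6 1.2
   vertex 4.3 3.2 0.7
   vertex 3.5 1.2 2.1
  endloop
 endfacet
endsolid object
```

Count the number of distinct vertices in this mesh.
6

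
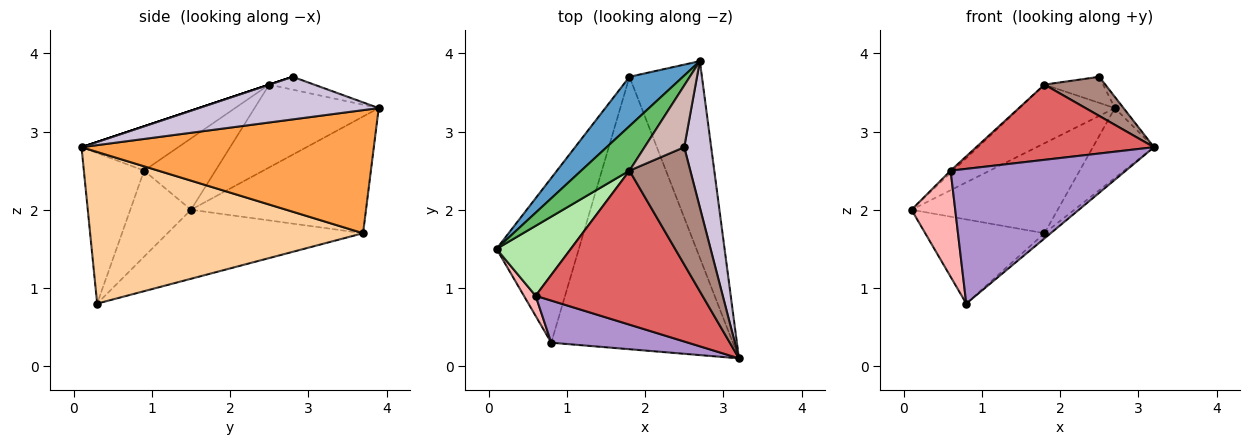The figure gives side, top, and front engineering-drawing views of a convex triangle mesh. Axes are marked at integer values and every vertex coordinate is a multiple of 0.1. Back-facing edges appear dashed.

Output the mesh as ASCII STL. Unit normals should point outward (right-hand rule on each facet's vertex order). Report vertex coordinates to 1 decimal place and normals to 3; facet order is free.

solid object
 facet normal -0.724 0.605 0.332
  outer loop
   vertex 1.8 3.7 1.7
   vertex 0.1 1.5 2.0
   vertex 2.7 3.9 3.3
  endloop
 endfacet
 facet normal -0.598 0.365 -0.714
  outer loop
   vertex 1.8 3.7 1.7
   vertex 0.8 0.3 0.8
   vertex 0.1 1.5 2.0
  endloop
 endfacet
 facet normal 0.848 0.177 -0.499
  outer loop
   vertex 1.8 3.7 1.7
   vertex 2.7 3.9 3.3
   vertex 3.2 0.1 2.8
  endloop
 endfacet
 facet normal 0.641 0.015 -0.768
  outer loop
   vertex 1.8 3.7 1.7
   vertex 3.2 0.1 2.8
   vertex 0.8 0.3 0.8
  endloop
 endfacet
 facet normal -0.720 0.553 0.420
  outer loop
   vertex 1.8 2.5 3.6
   vertex 2.7 3.9 3.3
   vertex 0.1 1.5 2.0
  endloop
 endfacet
 facet normal -0.693 0.024 0.721
  outer loop
   vertex 0.6 0.9 2.5
   vertex 1.8 2.5 3.6
   vertex 0.1 1.5 2.0
  endloop
 endfacet
 facet normal -0.232 -0.427 0.874
  outer loop
   vertex 0.6 0.9 2.5
   vertex 3.2 0.1 2.8
   vertex 1.8 2.5 3.6
  endloop
 endfacet
 facet normal -0.807 -0.581 0.110
  outer loop
   vertex 0.6 0.9 2.5
   vertex 0.1 1.5 2.0
   vertex 0.8 0.3 0.8
  endloop
 endfacet
 facet normal -0.312 -0.907 0.283
  outer loop
   vertex 0.6 0.9 2.5
   vertex 0.8 0.3 0.8
   vertex 3.2 0.1 2.8
  endloop
 endfacet
 facet normal 0.844 0.041 0.534
  outer loop
   vertex 2.5 2.8 3.7
   vertex 3.2 0.1 2.8
   vertex 2.7 3.9 3.3
  endloop
 endfacet
 facet normal 0.000 -0.316 0.949
  outer loop
   vertex 2.5 2.8 3.7
   vertex 1.8 2.5 3.6
   vertex 3.2 0.1 2.8
  endloop
 endfacet
 facet normal -0.286 0.373 0.883
  outer loop
   vertex 2.5 2.8 3.7
   vertex 2.7 3.9 3.3
   vertex 1.8 2.5 3.6
  endloop
 endfacet
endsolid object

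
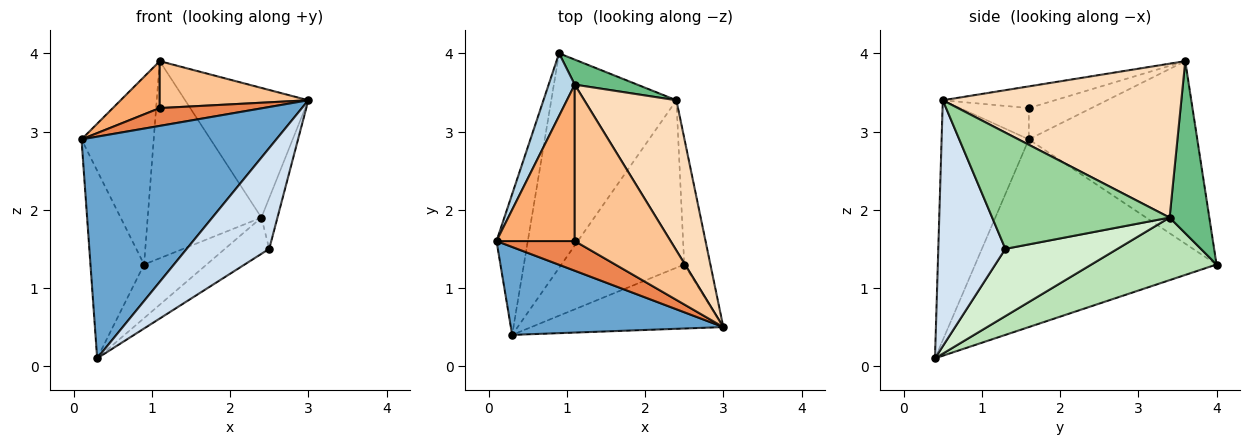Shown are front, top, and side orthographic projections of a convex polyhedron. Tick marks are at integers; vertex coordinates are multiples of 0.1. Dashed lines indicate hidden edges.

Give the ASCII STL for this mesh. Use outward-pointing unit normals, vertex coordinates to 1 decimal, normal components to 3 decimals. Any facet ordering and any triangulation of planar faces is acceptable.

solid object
 facet normal -0.384 -0.858 0.340
  outer loop
   vertex 0.3 0.4 0.1
   vertex 3.0 0.5 3.4
   vertex 0.1 1.6 2.9
  endloop
 endfacet
 facet normal -0.964 0.214 -0.161
  outer loop
   vertex 0.3 0.4 0.1
   vertex 0.1 1.6 2.9
   vertex 0.9 4.0 1.3
  endloop
 endfacet
 facet normal -0.911 0.391 0.130
  outer loop
   vertex 1.1 3.6 3.9
   vertex 0.9 4.0 1.3
   vertex 0.1 1.6 2.9
  endloop
 endfacet
 facet normal 0.566 -0.696 -0.442
  outer loop
   vertex 2.5 1.3 1.5
   vertex 3.0 0.5 3.4
   vertex 0.3 0.4 0.1
  endloop
 endfacet
 facet normal -0.324 -0.487 0.811
  outer loop
   vertex 1.1 1.6 3.3
   vertex 0.1 1.6 2.9
   vertex 3.0 0.5 3.4
  endloop
 endfacet
 facet normal -0.358 -0.268 0.894
  outer loop
   vertex 1.1 1.6 3.3
   vertex 1.1 3.6 3.9
   vertex 0.1 1.6 2.9
  endloop
 endfacet
 facet normal -0.212 -0.281 0.936
  outer loop
   vertex 1.1 1.6 3.3
   vertex 3.0 0.5 3.4
   vertex 1.1 3.6 3.9
  endloop
 endfacet
 facet normal 0.785 0.405 0.469
  outer loop
   vertex 2.4 3.4 1.9
   vertex 1.1 3.6 3.9
   vertex 3.0 0.5 3.4
  endloop
 endfacet
 facet normal 0.327 0.937 0.119
  outer loop
   vertex 2.4 3.4 1.9
   vertex 0.9 4.0 1.3
   vertex 1.1 3.6 3.9
  endloop
 endfacet
 facet normal 0.972 0.088 -0.219
  outer loop
   vertex 2.4 3.4 1.9
   vertex 3.0 0.5 3.4
   vertex 2.5 1.3 1.5
  endloop
 endfacet
 facet normal 0.436 0.218 -0.873
  outer loop
   vertex 2.4 3.4 1.9
   vertex 0.3 0.4 0.1
   vertex 0.9 4.0 1.3
  endloop
 endfacet
 facet normal 0.472 0.187 -0.862
  outer loop
   vertex 2.4 3.4 1.9
   vertex 2.5 1.3 1.5
   vertex 0.3 0.4 0.1
  endloop
 endfacet
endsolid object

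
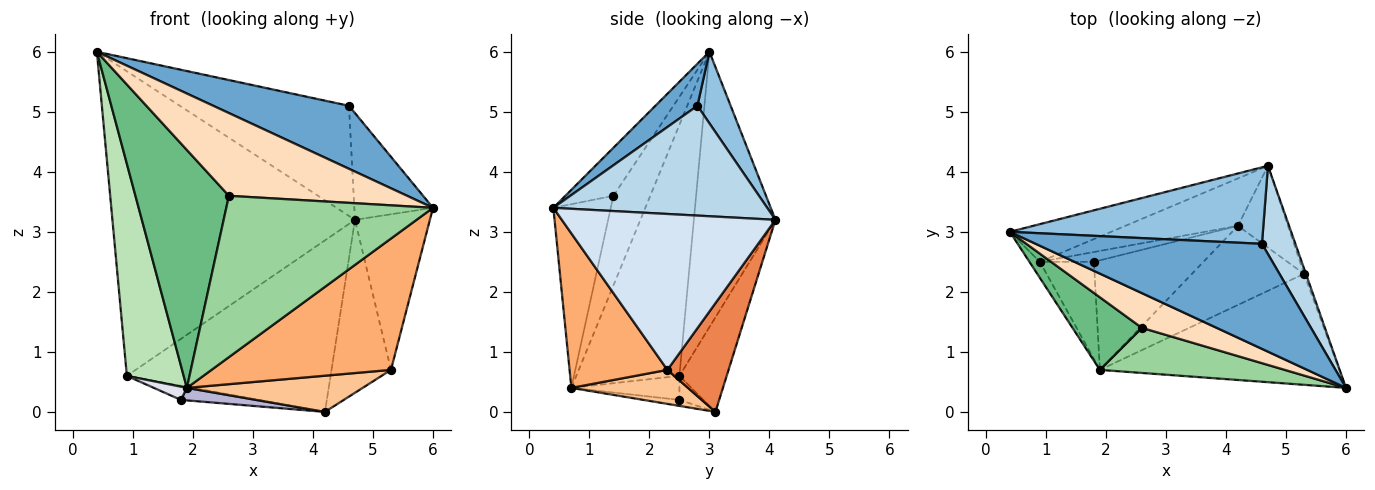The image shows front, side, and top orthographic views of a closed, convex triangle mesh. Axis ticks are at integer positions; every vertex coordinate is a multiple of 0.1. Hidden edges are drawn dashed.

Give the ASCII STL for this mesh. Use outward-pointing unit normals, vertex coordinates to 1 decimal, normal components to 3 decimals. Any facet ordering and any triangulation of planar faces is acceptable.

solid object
 facet normal 0.157 -0.508 0.847
  outer loop
   vertex 4.6 2.8 5.1
   vertex 0.4 3.0 6.0
   vertex 6.0 0.4 3.4
  endloop
 endfacet
 facet normal 0.159 0.811 0.563
  outer loop
   vertex 4.6 2.8 5.1
   vertex 4.7 4.1 3.2
   vertex 0.4 3.0 6.0
  endloop
 endfacet
 facet normal 0.902 0.332 0.275
  outer loop
   vertex 4.6 2.8 5.1
   vertex 6.0 0.4 3.4
   vertex 4.7 4.1 3.2
  endloop
 endfacet
 facet normal 0.944 0.331 -0.012
  outer loop
   vertex 5.3 2.3 0.7
   vertex 4.7 4.1 3.2
   vertex 6.0 0.4 3.4
  endloop
 endfacet
 facet normal 0.681 0.662 -0.313
  outer loop
   vertex 5.3 2.3 0.7
   vertex 4.2 3.1 0.0
   vertex 4.7 4.1 3.2
  endloop
 endfacet
 facet normal 0.384 -0.705 -0.596
  outer loop
   vertex 5.3 2.3 0.7
   vertex 6.0 0.4 3.4
   vertex 1.9 0.7 0.4
  endloop
 endfacet
 facet normal 0.266 -0.401 -0.877
  outer loop
   vertex 5.3 2.3 0.7
   vertex 1.9 0.7 0.4
   vertex 4.2 3.1 0.0
  endloop
 endfacet
 facet normal -0.241 -0.895 0.376
  outer loop
   vertex 2.6 1.4 3.6
   vertex 6.0 0.4 3.4
   vertex 0.4 3.0 6.0
  endloop
 endfacet
 facet normal -0.353 -0.895 0.273
  outer loop
   vertex 2.6 1.4 3.6
   vertex 0.4 3.0 6.0
   vertex 1.9 0.7 0.4
  endloop
 endfacet
 facet normal -0.258 -0.930 0.260
  outer loop
   vertex 2.6 1.4 3.6
   vertex 1.9 0.7 0.4
   vertex 6.0 0.4 3.4
  endloop
 endfacet
 facet normal -0.875 -0.482 -0.036
  outer loop
   vertex 0.9 2.5 0.6
   vertex 1.9 0.7 0.4
   vertex 0.4 3.0 6.0
  endloop
 endfacet
 facet normal -0.317 0.941 -0.116
  outer loop
   vertex 0.9 2.5 0.6
   vertex 0.4 3.0 6.0
   vertex 4.7 4.1 3.2
  endloop
 endfacet
 facet normal -0.218 0.941 -0.260
  outer loop
   vertex 0.9 2.5 0.6
   vertex 4.7 4.1 3.2
   vertex 4.2 3.1 0.0
  endloop
 endfacet
 facet normal -0.054 -0.113 -0.992
  outer loop
   vertex 1.8 2.5 0.2
   vertex 4.2 3.1 0.0
   vertex 1.9 0.7 0.4
  endloop
 endfacet
 facet normal -0.245 0.797 -0.552
  outer loop
   vertex 1.8 2.5 0.2
   vertex 0.9 2.5 0.6
   vertex 4.2 3.1 0.0
  endloop
 endfacet
 facet normal -0.403 -0.123 -0.907
  outer loop
   vertex 1.8 2.5 0.2
   vertex 1.9 0.7 0.4
   vertex 0.9 2.5 0.6
  endloop
 endfacet
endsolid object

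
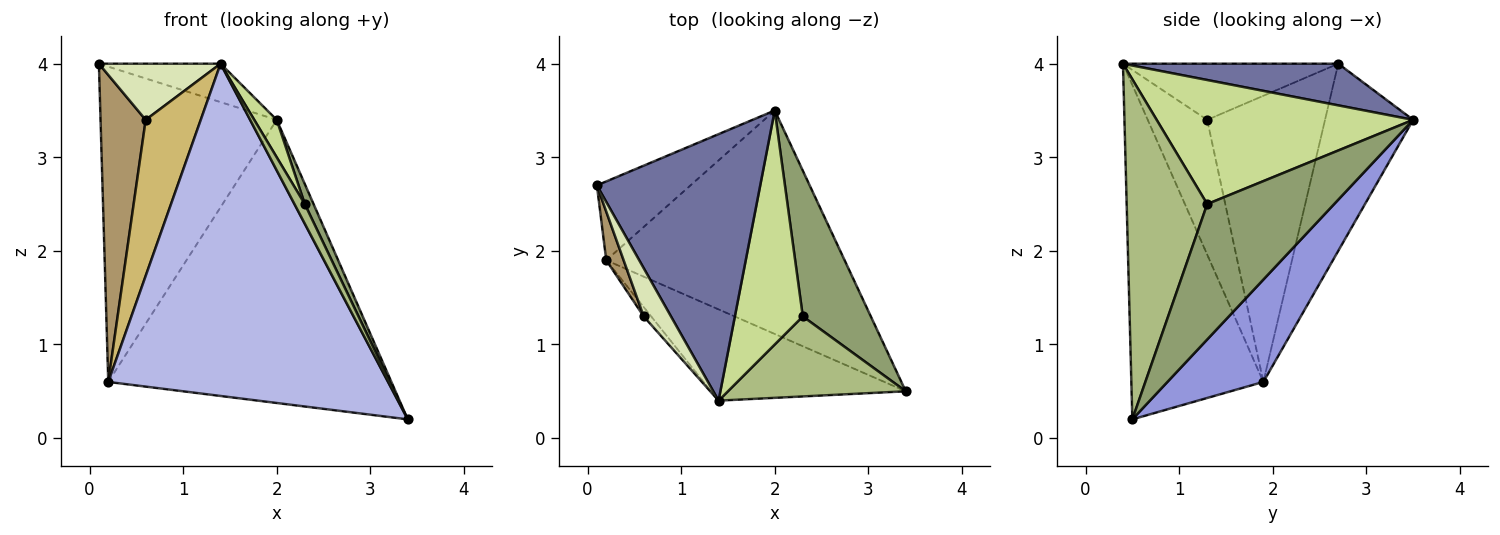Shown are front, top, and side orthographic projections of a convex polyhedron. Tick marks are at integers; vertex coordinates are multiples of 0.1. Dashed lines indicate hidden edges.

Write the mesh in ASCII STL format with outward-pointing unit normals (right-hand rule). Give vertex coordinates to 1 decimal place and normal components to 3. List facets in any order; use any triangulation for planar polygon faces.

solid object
 facet normal 0.245 0.138 0.960
  outer loop
   vertex 1.4 0.4 4.0
   vertex 2.0 3.5 3.4
   vertex 0.1 2.7 4.0
  endloop
 endfacet
 facet normal -0.436 0.873 -0.218
  outer loop
   vertex 0.2 1.9 0.6
   vertex 0.1 2.7 4.0
   vertex 2.0 3.5 3.4
  endloop
 endfacet
 facet normal 0.257 0.759 -0.599
  outer loop
   vertex 0.2 1.9 0.6
   vertex 2.0 3.5 3.4
   vertex 3.4 0.5 0.2
  endloop
 endfacet
 facet normal -0.414 -0.878 -0.241
  outer loop
   vertex 0.2 1.9 0.6
   vertex 3.4 0.5 0.2
   vertex 1.4 0.4 4.0
  endloop
 endfacet
 facet normal 0.892 -0.062 0.448
  outer loop
   vertex 2.3 1.3 2.5
   vertex 3.4 0.5 0.2
   vertex 2.0 3.5 3.4
  endloop
 endfacet
 facet normal 0.880 -0.113 0.460
  outer loop
   vertex 2.3 1.3 2.5
   vertex 1.4 0.4 4.0
   vertex 3.4 0.5 0.2
  endloop
 endfacet
 facet normal 0.875 -0.077 0.479
  outer loop
   vertex 2.3 1.3 2.5
   vertex 2.0 3.5 3.4
   vertex 1.4 0.4 4.0
  endloop
 endfacet
 facet normal -0.802 -0.453 0.389
  outer loop
   vertex 0.6 1.3 3.4
   vertex 1.4 0.4 4.0
   vertex 0.1 2.7 4.0
  endloop
 endfacet
 facet normal -0.932 -0.357 0.057
  outer loop
   vertex 0.6 1.3 3.4
   vertex 0.1 2.7 4.0
   vertex 0.2 1.9 0.6
  endloop
 endfacet
 facet normal -0.733 -0.679 -0.041
  outer loop
   vertex 0.6 1.3 3.4
   vertex 0.2 1.9 0.6
   vertex 1.4 0.4 4.0
  endloop
 endfacet
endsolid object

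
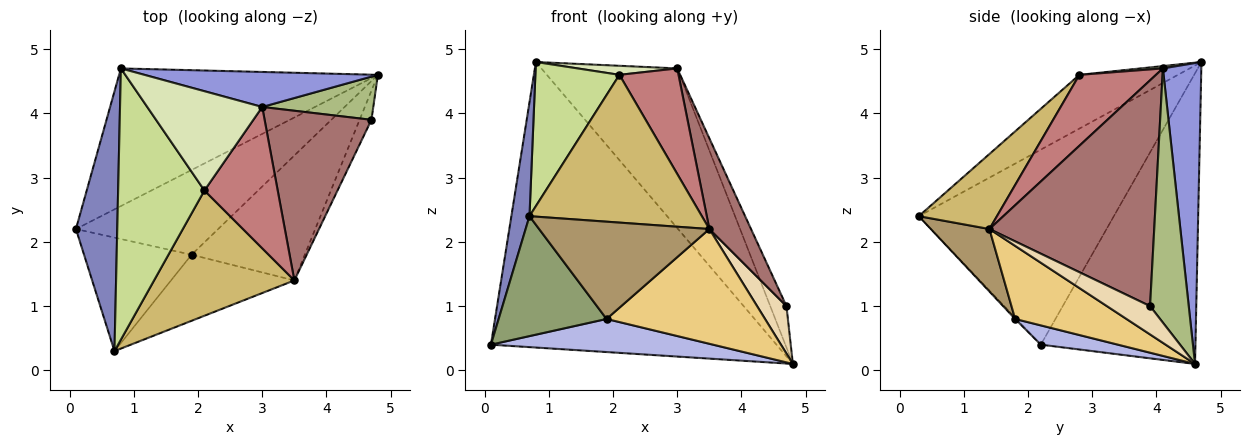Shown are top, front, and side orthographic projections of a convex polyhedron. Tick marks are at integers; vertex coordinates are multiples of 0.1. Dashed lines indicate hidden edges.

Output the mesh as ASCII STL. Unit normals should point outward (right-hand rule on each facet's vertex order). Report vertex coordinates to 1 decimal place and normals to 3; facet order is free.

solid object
 facet normal -0.438 0.810 -0.390
  outer loop
   vertex 0.8 4.7 4.8
   vertex 4.8 4.6 0.1
   vertex 0.1 2.2 0.4
  endloop
 endfacet
 facet normal -0.974 -0.090 0.206
  outer loop
   vertex 0.8 4.7 4.8
   vertex 0.1 2.2 0.4
   vertex 0.7 0.3 2.4
  endloop
 endfacet
 facet normal 0.266 0.942 0.206
  outer loop
   vertex 3.0 4.1 4.7
   vertex 4.8 4.6 0.1
   vertex 0.8 4.7 4.8
  endloop
 endfacet
 facet normal 0.125 -0.361 -0.924
  outer loop
   vertex 1.9 1.8 0.8
   vertex 0.1 2.2 0.4
   vertex 4.8 4.6 0.1
  endloop
 endfacet
 facet normal -0.009 -0.726 -0.687
  outer loop
   vertex 1.9 1.8 0.8
   vertex 0.7 0.3 2.4
   vertex 0.1 2.2 0.4
  endloop
 endfacet
 facet normal 0.856 0.358 0.374
  outer loop
   vertex 4.7 3.9 1.0
   vertex 4.8 4.6 0.1
   vertex 3.0 4.1 4.7
  endloop
 endfacet
 facet normal -0.482 -0.411 0.774
  outer loop
   vertex 2.1 2.8 4.6
   vertex 0.8 4.7 4.8
   vertex 0.7 0.3 2.4
  endloop
 endfacet
 facet normal 0.020 -0.091 0.996
  outer loop
   vertex 2.1 2.8 4.6
   vertex 3.0 4.1 4.7
   vertex 0.8 4.7 4.8
  endloop
 endfacet
 facet normal 0.274 -0.796 -0.540
  outer loop
   vertex 3.5 1.4 2.2
   vertex 0.7 0.3 2.4
   vertex 1.9 1.8 0.8
  endloop
 endfacet
 facet normal 0.327 -0.721 0.611
  outer loop
   vertex 3.5 1.4 2.2
   vertex 2.1 2.8 4.6
   vertex 0.7 0.3 2.4
  endloop
 endfacet
 facet normal 0.429 -0.611 -0.665
  outer loop
   vertex 3.5 1.4 2.2
   vertex 1.9 1.8 0.8
   vertex 4.8 4.6 0.1
  endloop
 endfacet
 facet normal 0.781 -0.532 -0.327
  outer loop
   vertex 3.5 1.4 2.2
   vertex 4.8 4.6 0.1
   vertex 4.7 3.9 1.0
  endloop
 endfacet
 facet normal 0.881 -0.223 0.417
  outer loop
   vertex 3.5 1.4 2.2
   vertex 4.7 3.9 1.0
   vertex 3.0 4.1 4.7
  endloop
 endfacet
 facet normal 0.613 -0.473 0.633
  outer loop
   vertex 3.5 1.4 2.2
   vertex 3.0 4.1 4.7
   vertex 2.1 2.8 4.6
  endloop
 endfacet
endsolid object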